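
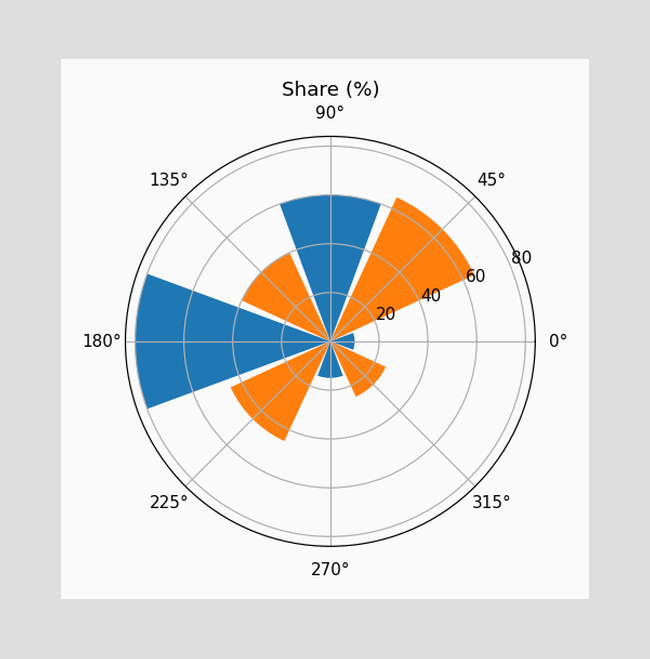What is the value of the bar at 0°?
The bar at 0° reaches 10% on the radial axis.

10%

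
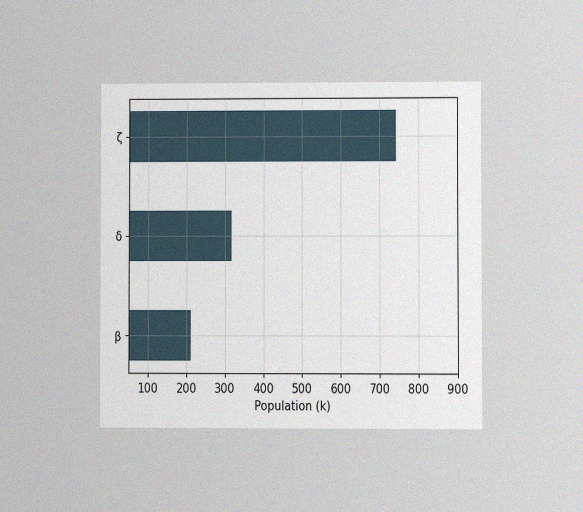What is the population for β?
The chart is viewed at a slight angle, with some photo noise. Reading along the chart's x-axis, the β bar reaches 212k.

212k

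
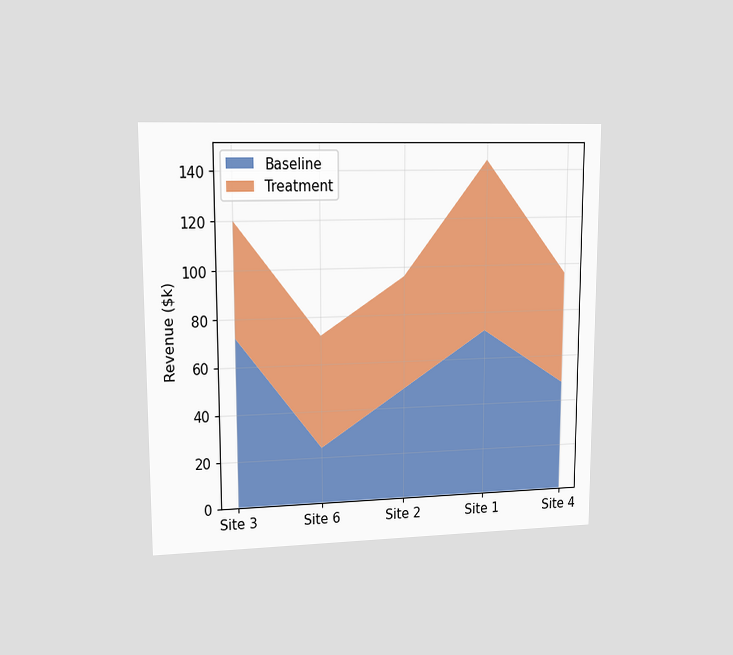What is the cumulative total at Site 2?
The chart is viewed at a slight angle. The stacked total at Site 2 reaches $96k.

$96k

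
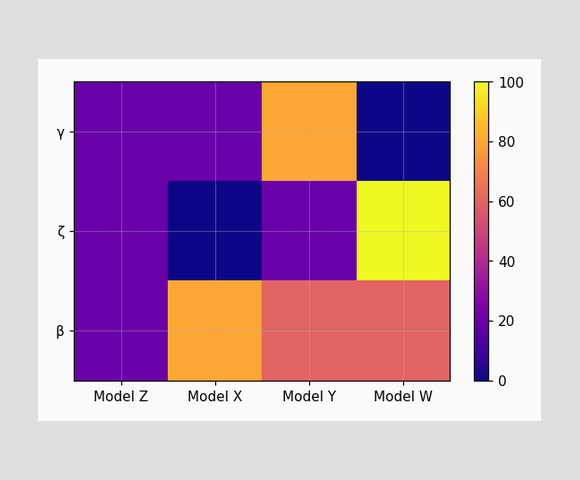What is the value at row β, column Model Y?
Matching cell (β, Model Y) against the colorbar gives 60.

60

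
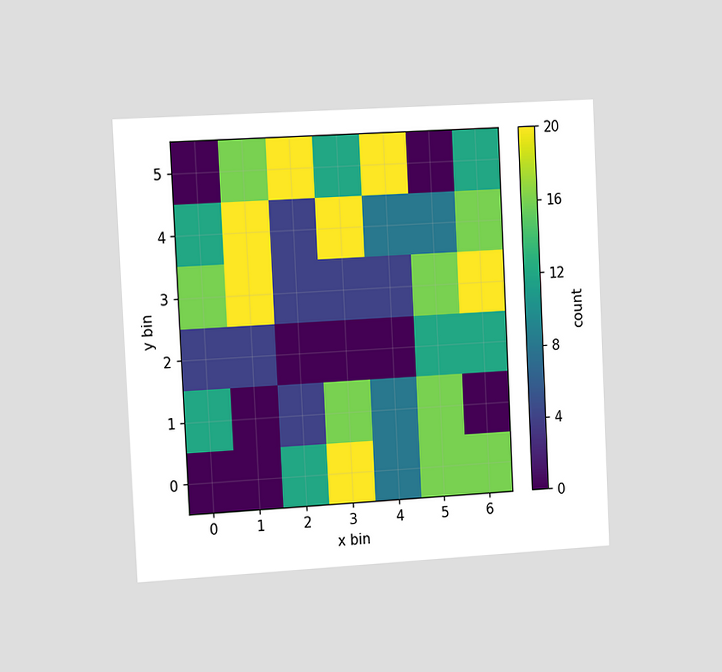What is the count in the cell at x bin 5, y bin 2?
12

The chart is tilted about 3° counter-clockwise and viewed slightly from the left. Matching the cell (5, 2) against the colorbar gives 12.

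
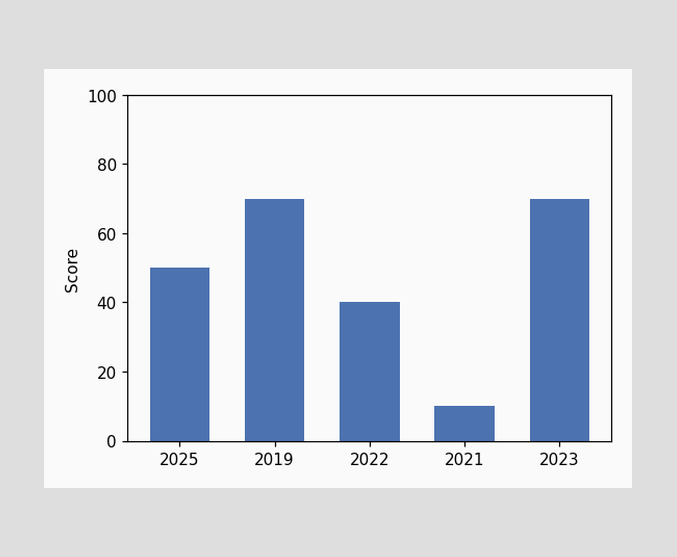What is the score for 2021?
10

Reading along the chart's y-axis, the 2021 bar reaches 10.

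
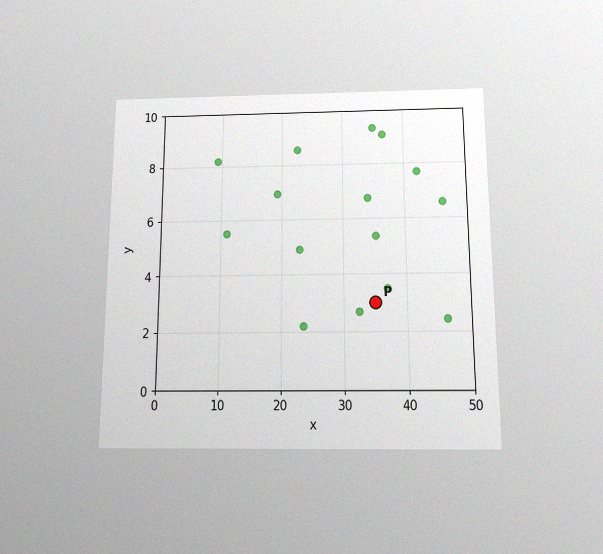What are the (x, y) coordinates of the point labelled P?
(35, 3)

The chart is viewed slightly from below, with some photo noise. Following the gridlines from P to each axis, P sits at (35, 3).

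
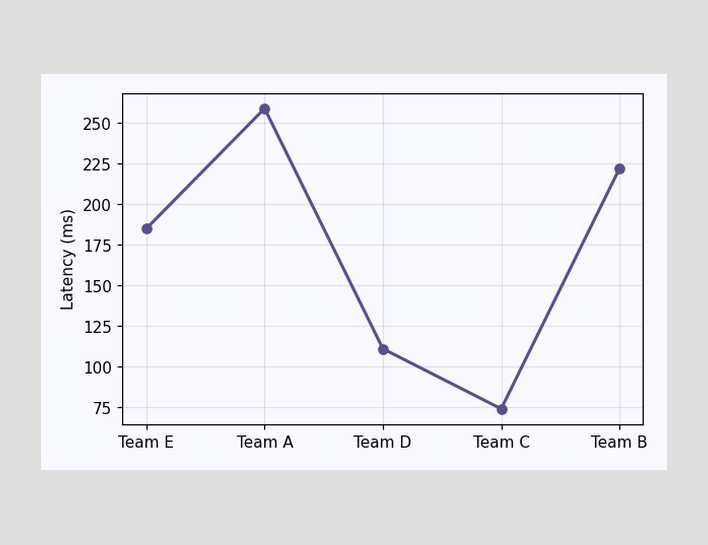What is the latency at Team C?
At Team C, the line is at 74ms.

74ms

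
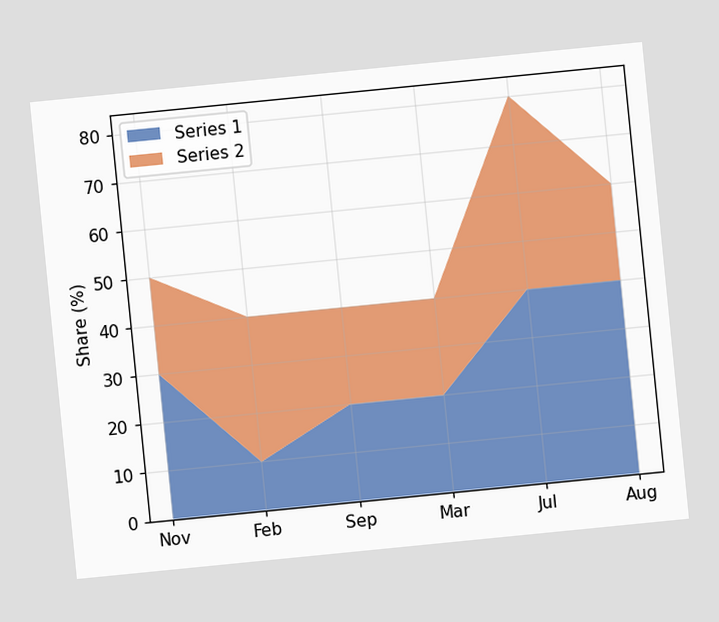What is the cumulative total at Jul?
The chart is tilted about 6° counter-clockwise. The stacked total at Jul reaches 80%.

80%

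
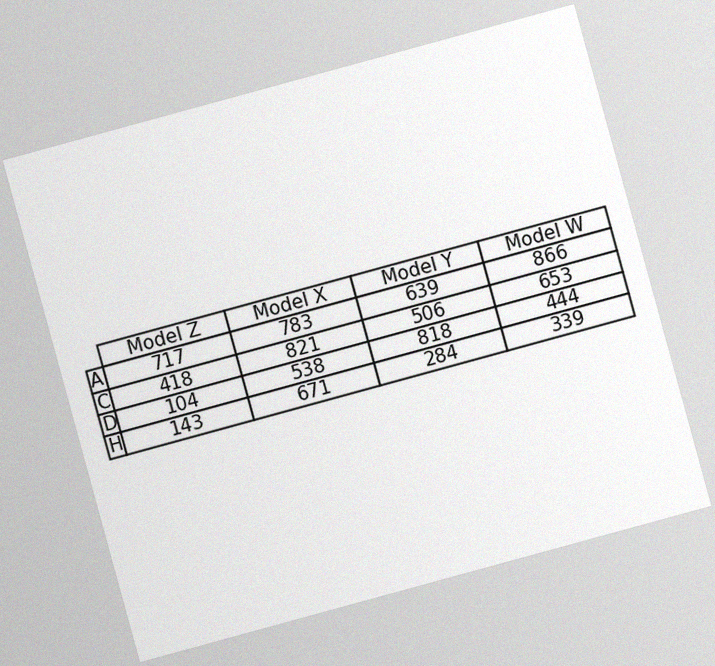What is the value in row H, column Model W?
The chart is tilted about 15° counter-clockwise, with some photo noise. The (H, Model W) cell reads 339.

339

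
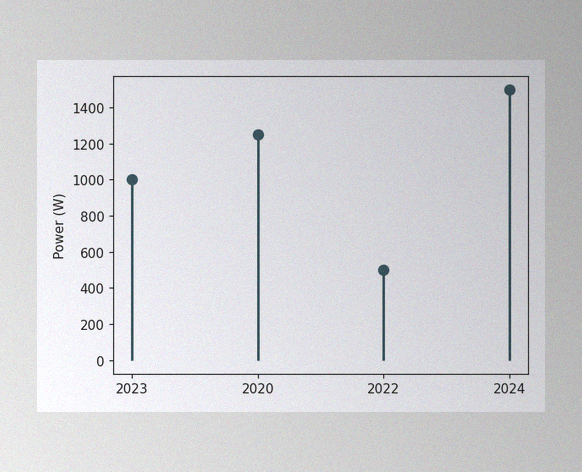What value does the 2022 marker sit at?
The image has some photo noise and uneven lighting. The 2022 marker sits at 500W.

500W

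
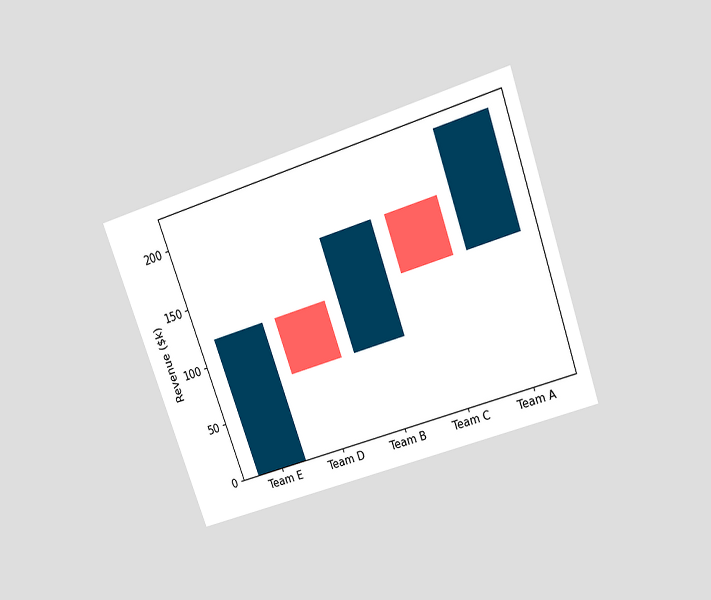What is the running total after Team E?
$120k

The chart is tilted about 19° counter-clockwise and viewed slightly from above. After Team E the running total reaches $120k.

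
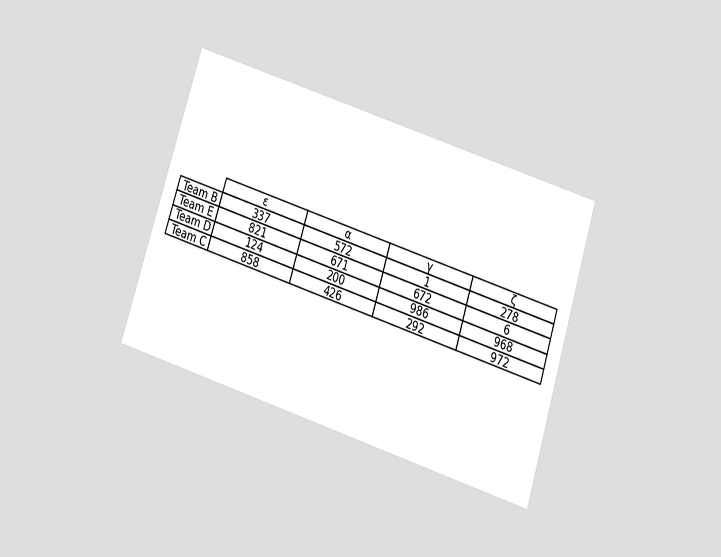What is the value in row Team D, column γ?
The chart is tilted about 18° clockwise and viewed slightly from below. The (Team D, γ) cell reads 986.

986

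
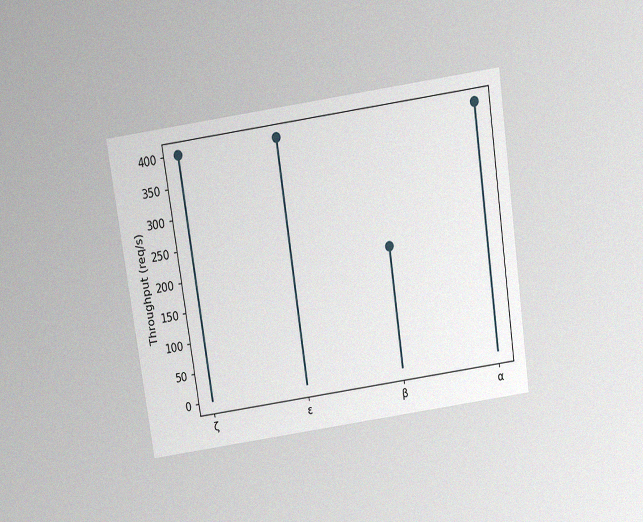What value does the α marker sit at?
400req/s

The chart is tilted about 8° counter-clockwise and viewed slightly from above, with some photo noise. The α marker sits at 400req/s.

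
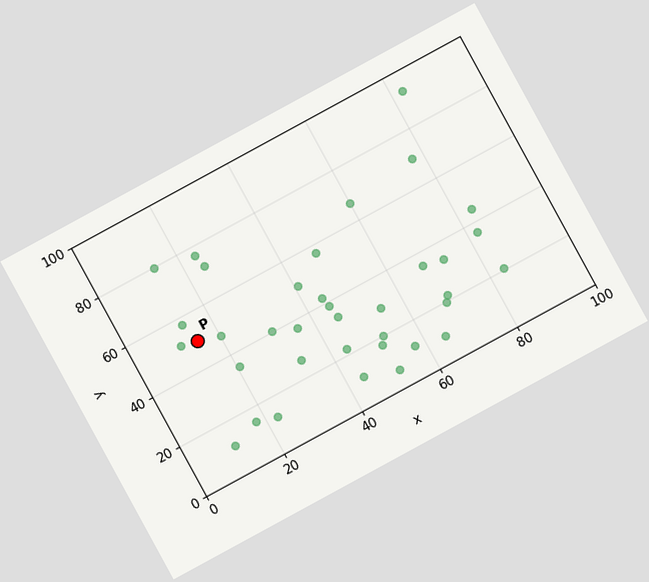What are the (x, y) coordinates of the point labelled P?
The chart is tilted about 29° counter-clockwise. Following the gridlines from P to each axis, P sits at (15, 50).

(15, 50)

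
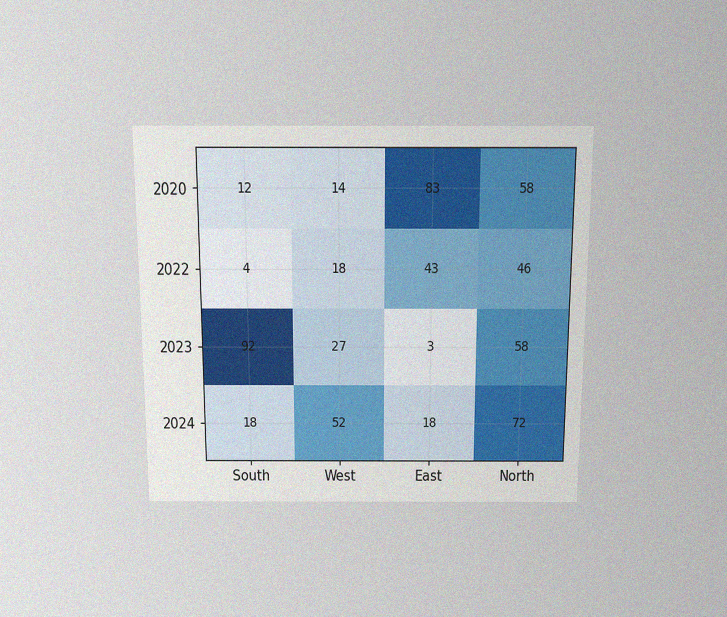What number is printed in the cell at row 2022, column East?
The chart is viewed slightly from above, with some photo noise. The (2022, East) cell reads 43.

43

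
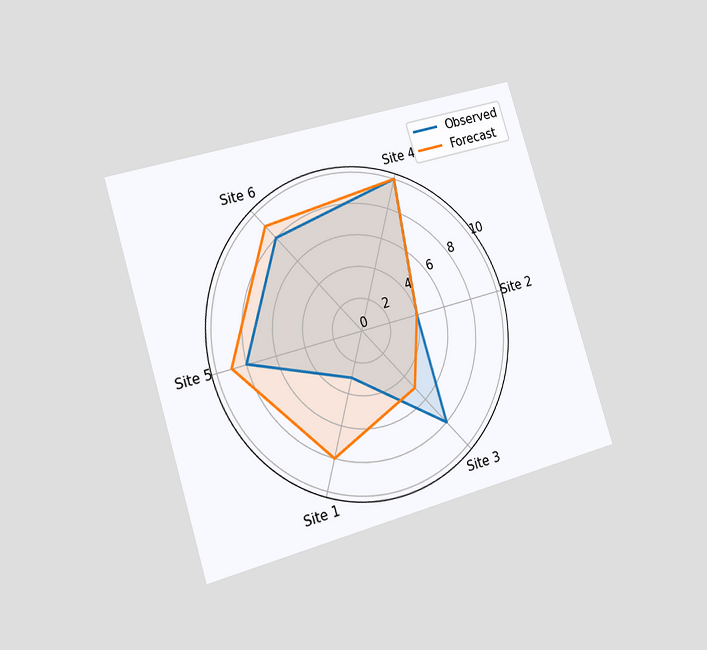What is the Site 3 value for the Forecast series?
5

The chart is tilted about 17° counter-clockwise and viewed slightly from the left. On the Site 3 axis, Forecast reaches 5.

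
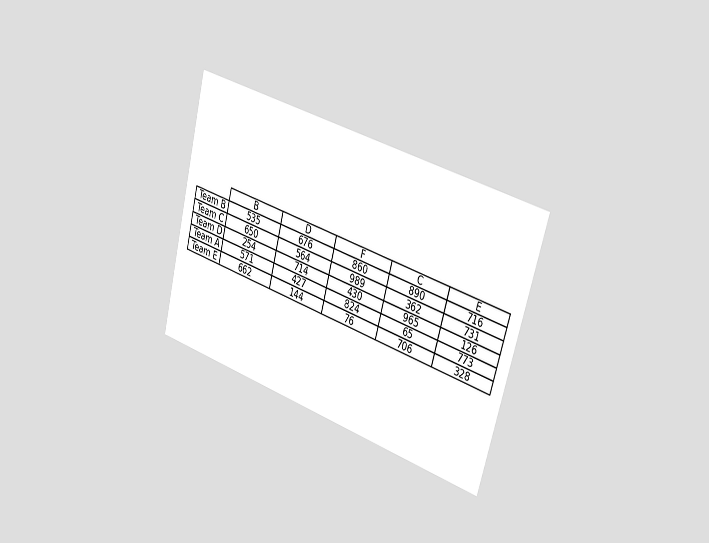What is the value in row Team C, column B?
650

The chart is tilted about 15° clockwise and viewed slightly from the right. The (Team C, B) cell reads 650.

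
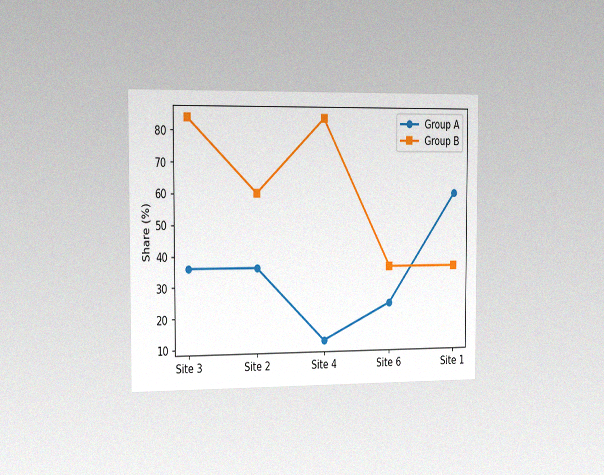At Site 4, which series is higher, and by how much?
The chart is viewed slightly from the left, with some photo noise. At Site 4, Group B sits above the other line by 72%.

Group B, by 72%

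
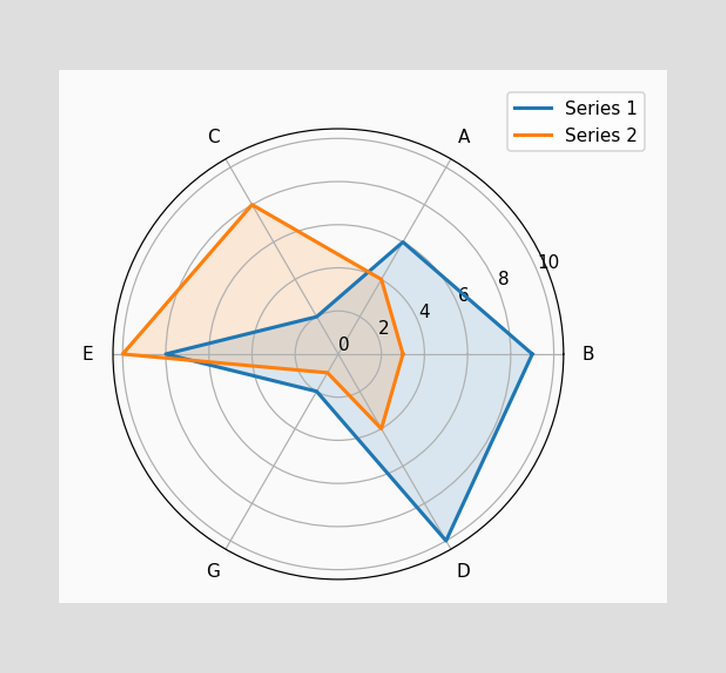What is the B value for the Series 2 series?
3

On the B axis, Series 2 reaches 3.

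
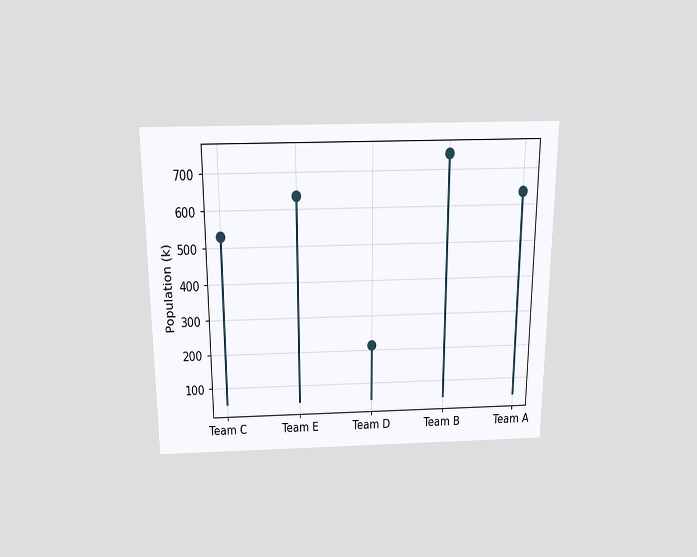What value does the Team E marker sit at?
636k

The chart is viewed slightly from above. The Team E marker sits at 636k.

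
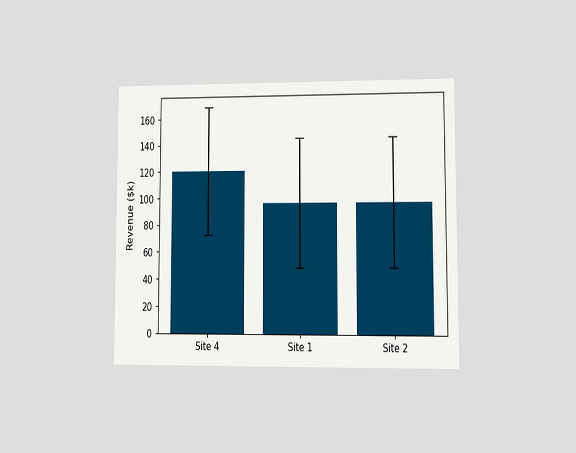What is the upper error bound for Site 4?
$168k

The chart is viewed at a slight angle. The Site 4 bar's upper whisker reaches $168k.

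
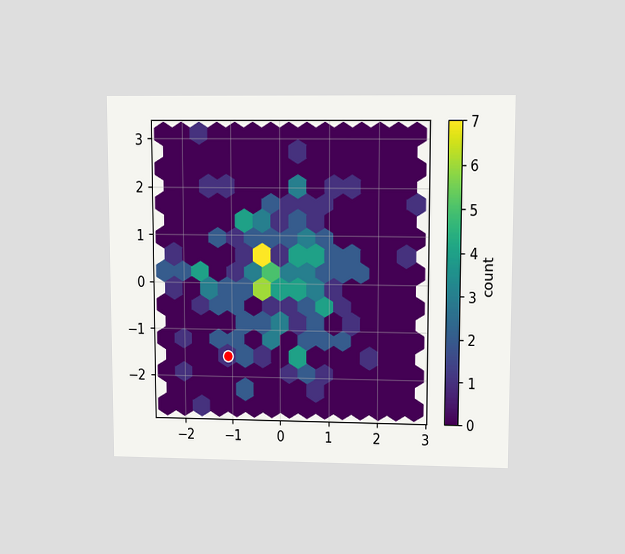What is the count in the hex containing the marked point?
1

The chart is viewed at a slight angle. The marked hex reads 1 on the colorbar.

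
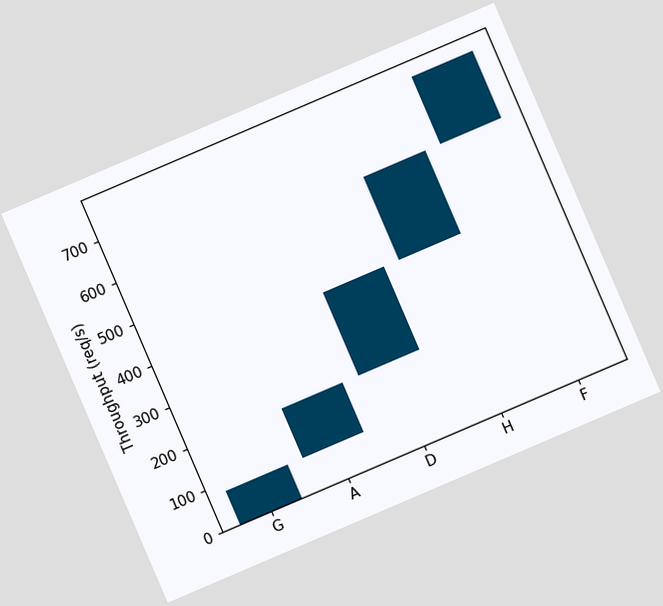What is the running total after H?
The chart is tilted about 23° counter-clockwise. After H the running total reaches 600req/s.

600req/s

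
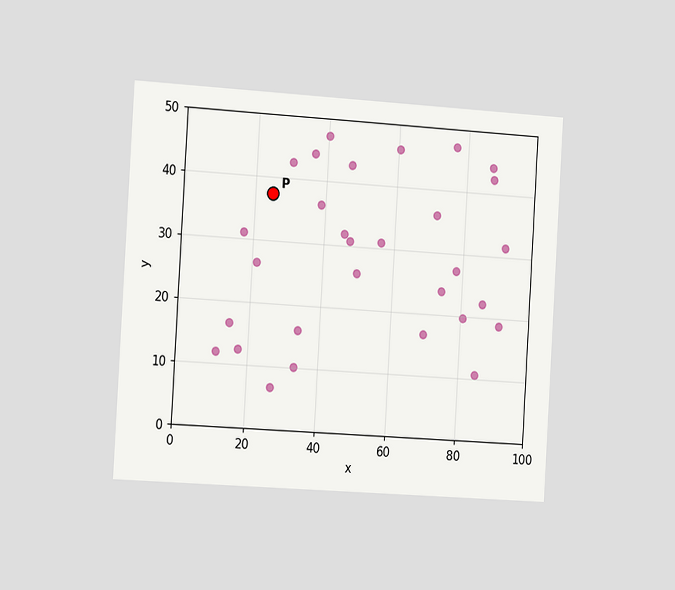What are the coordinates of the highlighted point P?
(25, 37.5)

The chart is tilted about 3° clockwise and viewed slightly from the left. Following the gridlines from P to each axis, P sits at (25, 37.5).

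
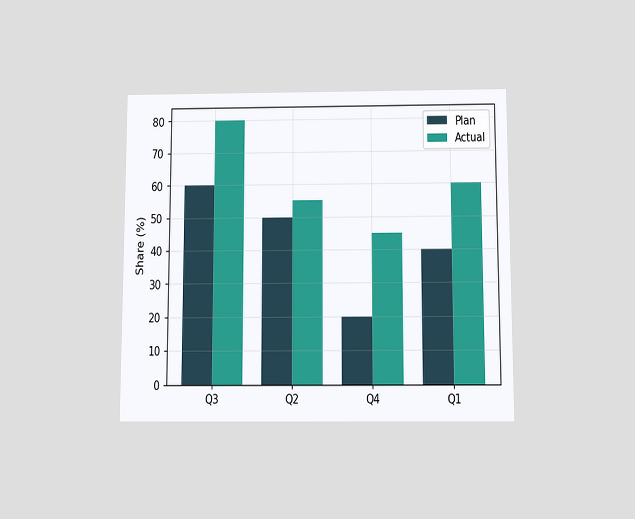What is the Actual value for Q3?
The chart is viewed slightly from below. The Actual bar at Q3 reaches 80% on the y-axis.

80%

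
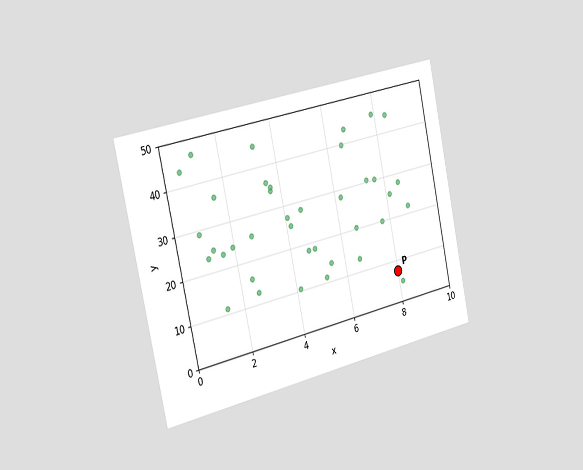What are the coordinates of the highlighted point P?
(8, 7.5)

The chart is tilted about 12° counter-clockwise and viewed slightly from the left. Following the gridlines from P to each axis, P sits at (8, 7.5).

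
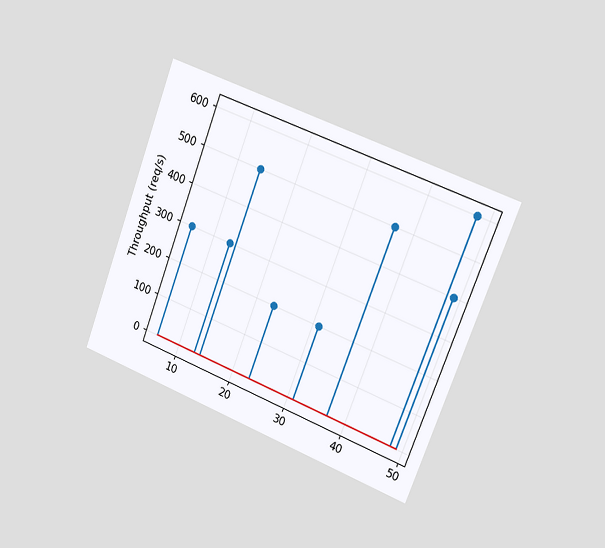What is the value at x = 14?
The chart is tilted about 21° clockwise and viewed slightly from the right. The stem at x=14 reaches 500req/s.

500req/s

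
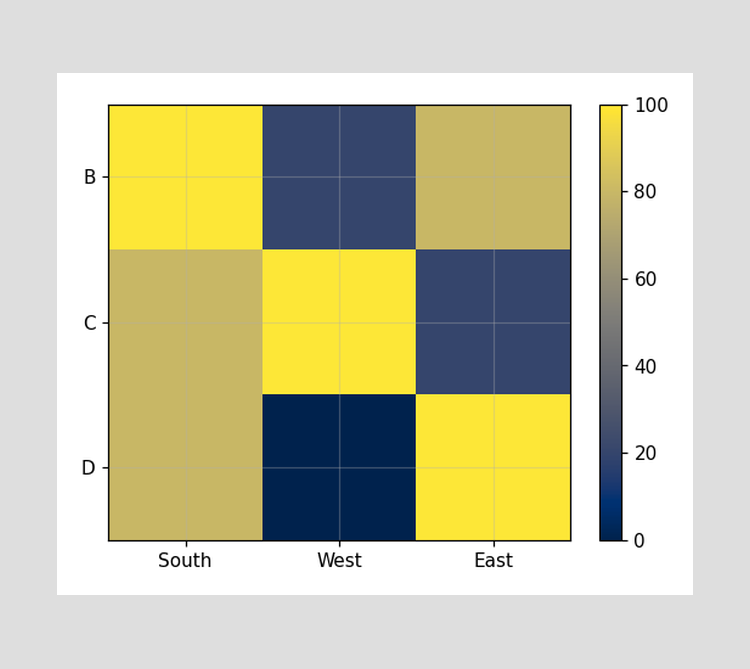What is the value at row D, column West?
0

Matching cell (D, West) against the colorbar gives 0.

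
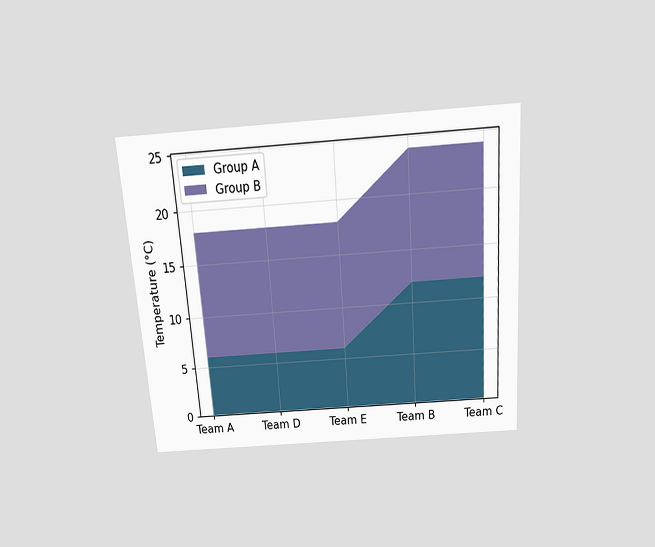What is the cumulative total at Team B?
The chart is tilted about 4° counter-clockwise and viewed slightly from above. The stacked total at Team B reaches 24°C.

24°C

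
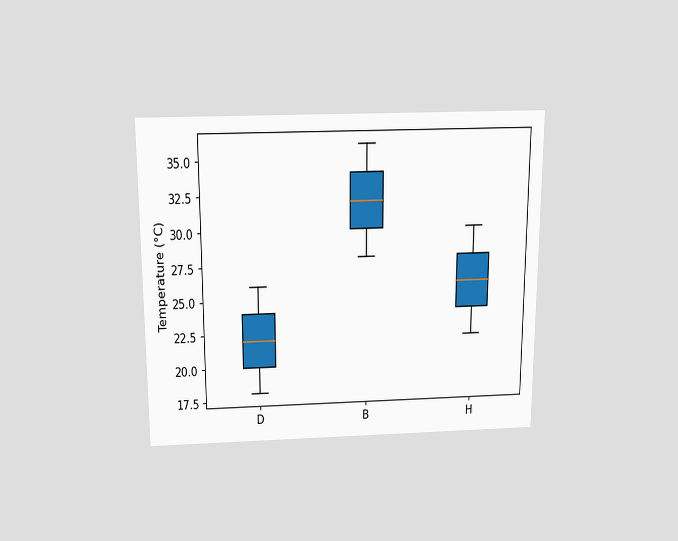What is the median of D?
22°C

The chart is viewed slightly from above. The median line in the D box sits at 22°C.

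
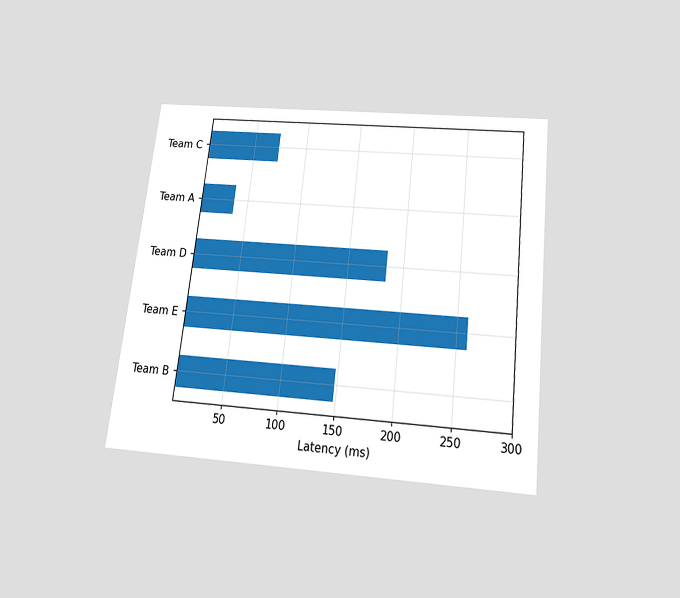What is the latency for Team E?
259ms

The chart is tilted about 6° clockwise and viewed slightly from below. Reading along the chart's x-axis, the Team E bar reaches 259ms.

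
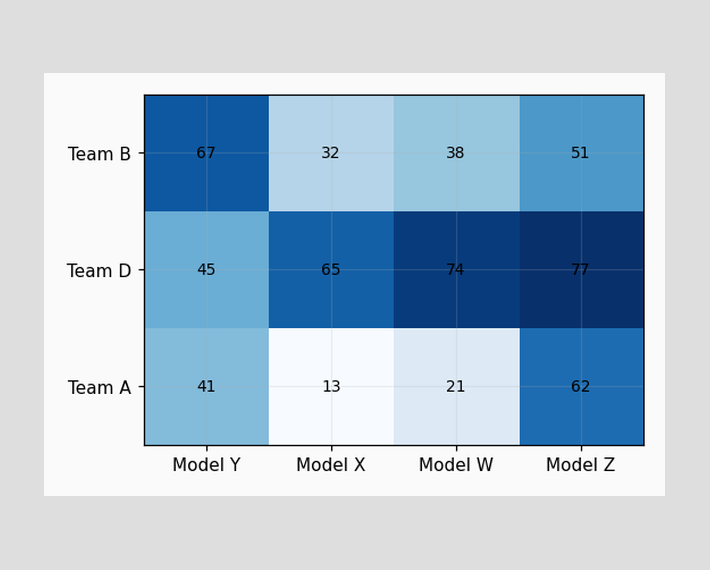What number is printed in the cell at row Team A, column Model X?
13

The (Team A, Model X) cell reads 13.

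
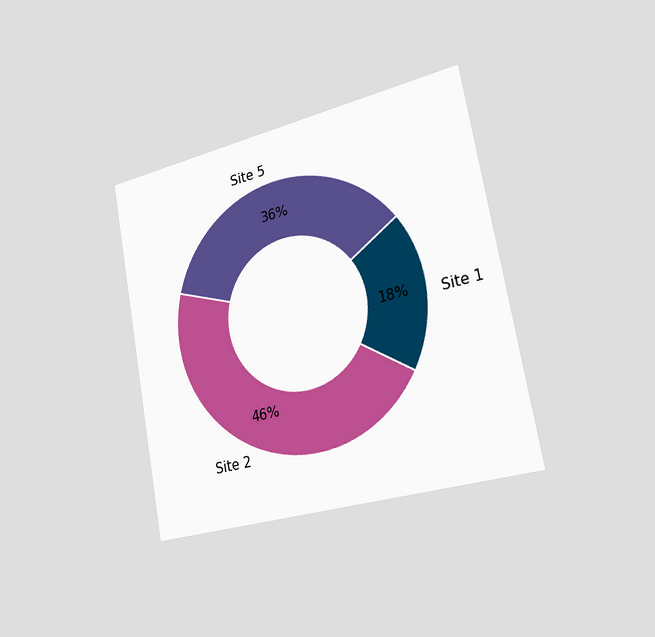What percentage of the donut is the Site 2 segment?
46%

The chart is tilted about 11° counter-clockwise and viewed slightly from the right. The Site 2 segment takes up 46% of the ring.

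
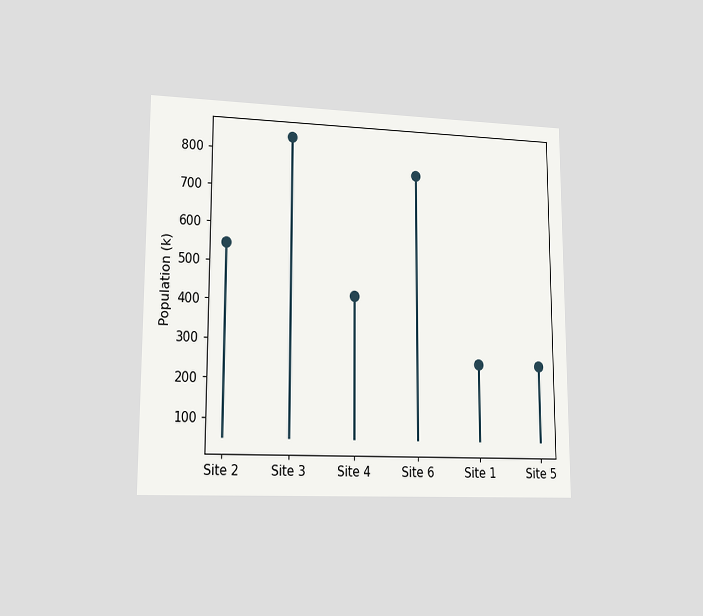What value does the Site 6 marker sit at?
The chart is viewed at a slight angle. The Site 6 marker sits at 756k.

756k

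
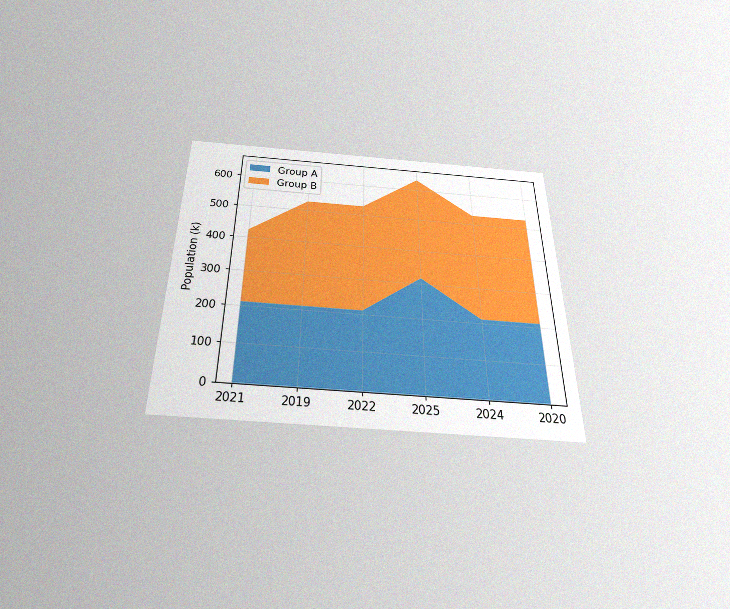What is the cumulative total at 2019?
530k

The chart is viewed slightly from below, with some photo noise. The stacked total at 2019 reaches 530k.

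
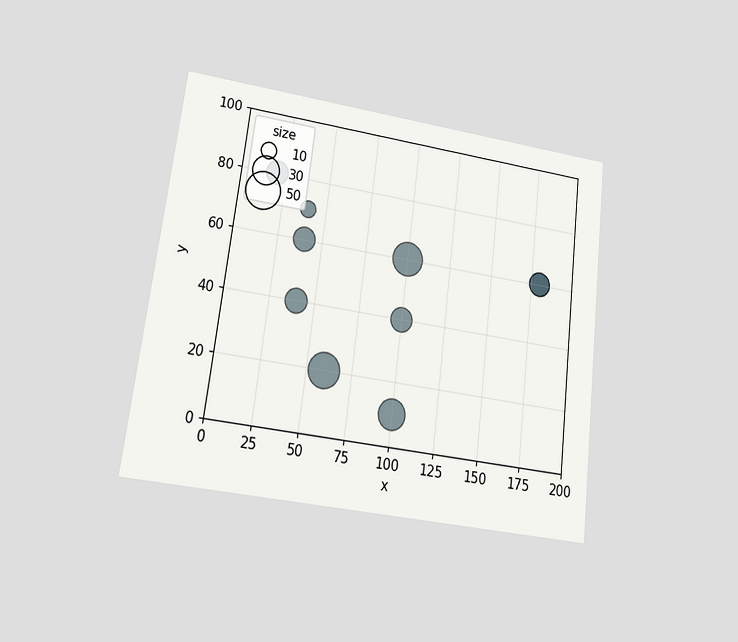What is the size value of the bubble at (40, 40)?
The chart is tilted about 7° clockwise and viewed at a slight angle. Matching the bubble at (40, 40) against the size legend gives 20.

20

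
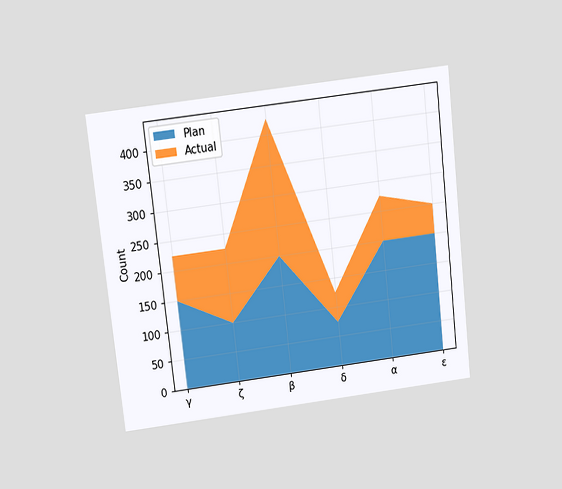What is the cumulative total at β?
425

The chart is tilted about 6° counter-clockwise and viewed slightly from above. The stacked total at β reaches 425.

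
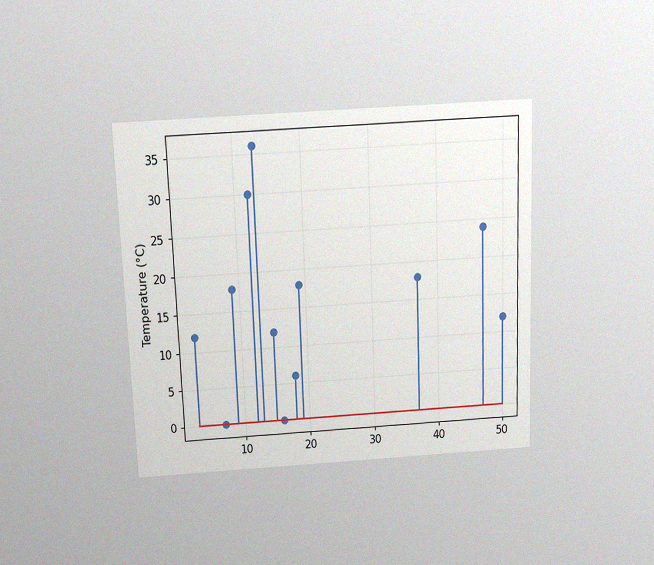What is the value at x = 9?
18°C

The chart is tilted about 2° counter-clockwise and viewed slightly from above, with some photo noise. The stem at x=9 reaches 18°C.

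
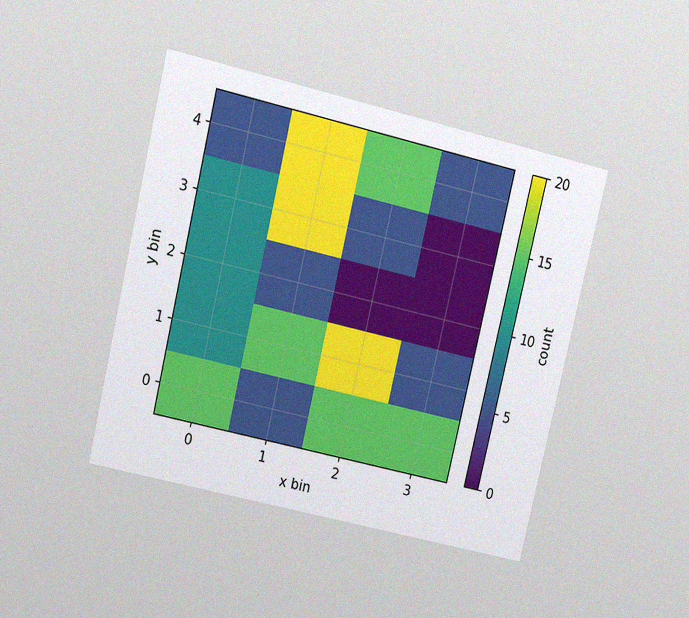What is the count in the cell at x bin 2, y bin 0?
15

The chart is tilted about 13° clockwise and viewed at a slight angle, with some photo noise. Matching the cell (2, 0) against the colorbar gives 15.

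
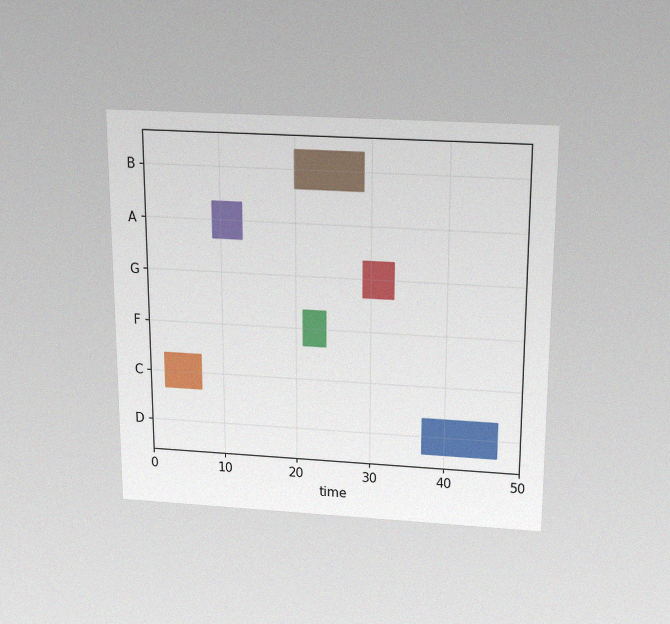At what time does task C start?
The chart is viewed slightly from above, with some photo noise. The C bar begins at t=2.

2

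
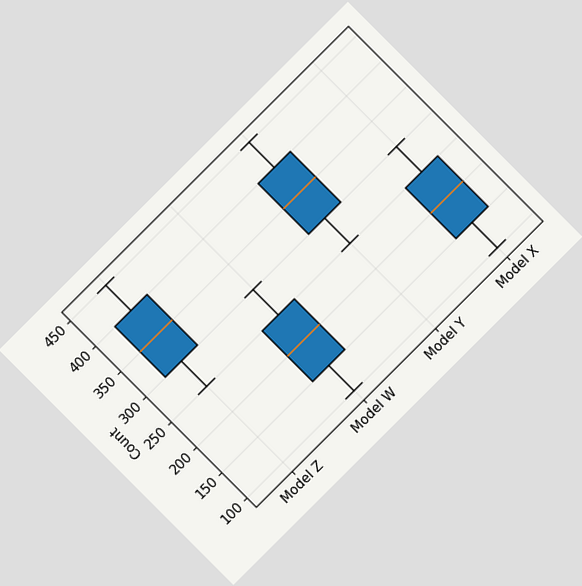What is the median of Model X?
The chart is tilted about 45° counter-clockwise. The median line in the Model X box sits at 200.

200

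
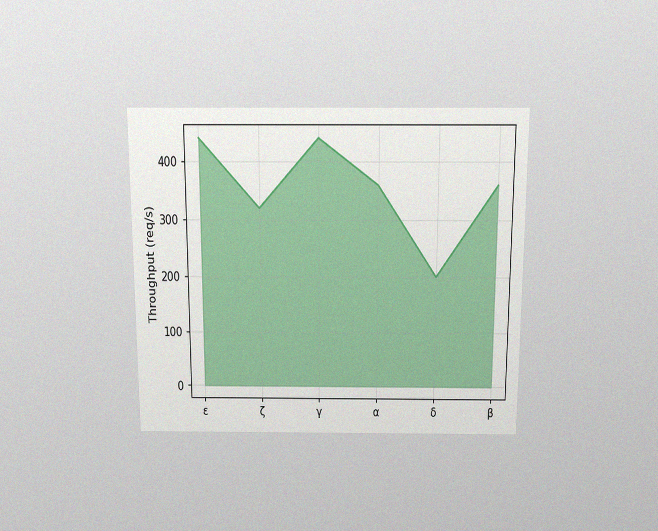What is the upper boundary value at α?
360req/s

The chart is viewed slightly from above, with some photo noise. At α the upper boundary is at 360req/s.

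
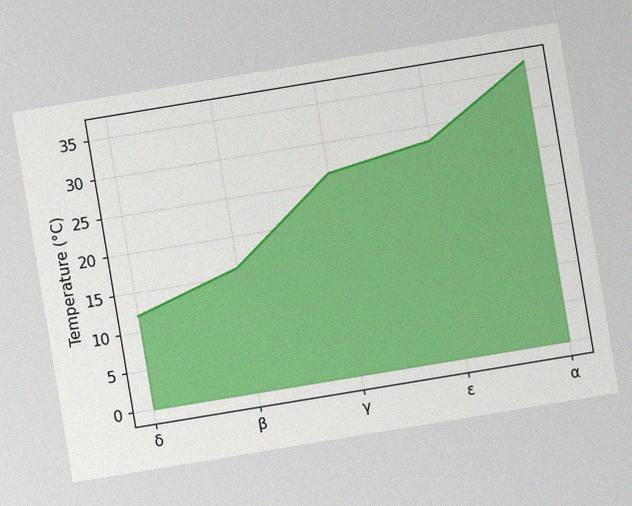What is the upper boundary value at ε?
The chart is tilted about 9° counter-clockwise, with some photo noise. At ε the upper boundary is at 28°C.

28°C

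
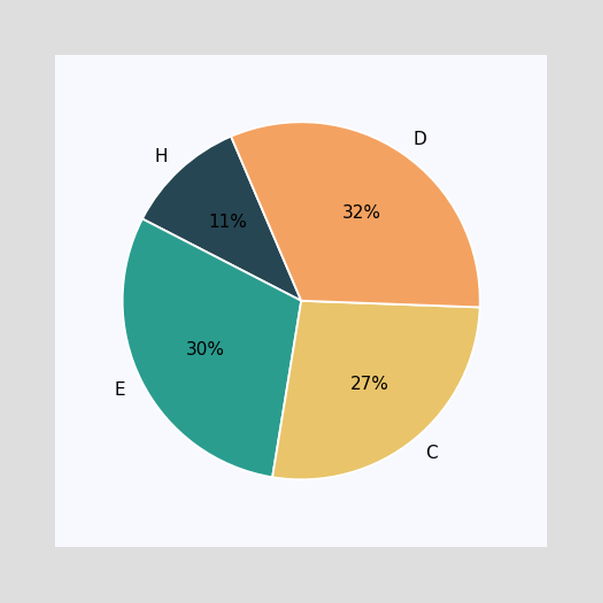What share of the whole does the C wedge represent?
27%

The C slice takes up 27% of the pie.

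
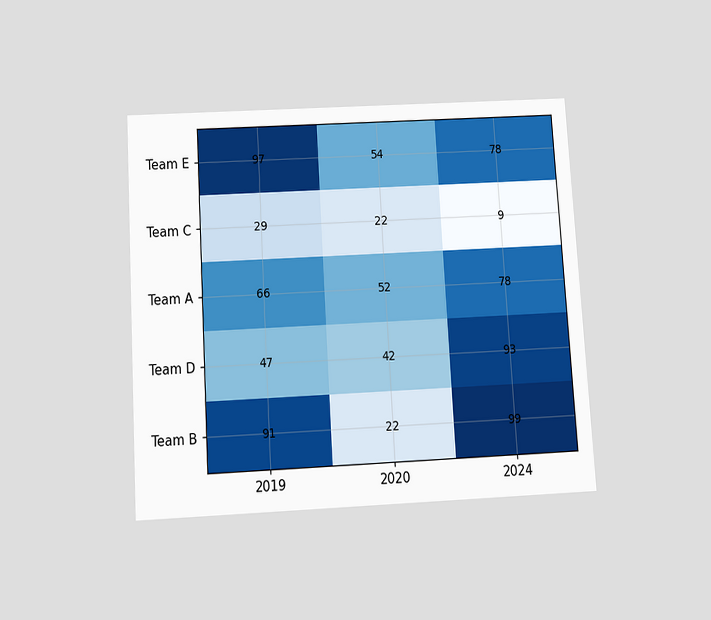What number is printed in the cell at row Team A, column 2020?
The chart is tilted about 3° counter-clockwise and viewed slightly from below. The (Team A, 2020) cell reads 52.

52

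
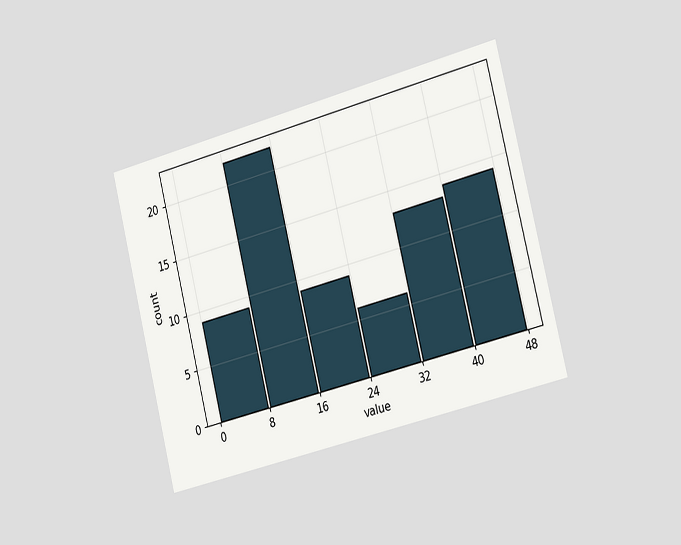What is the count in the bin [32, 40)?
13

The chart is tilted about 14° counter-clockwise and viewed slightly from the right. The [32, 40) bin has height 13.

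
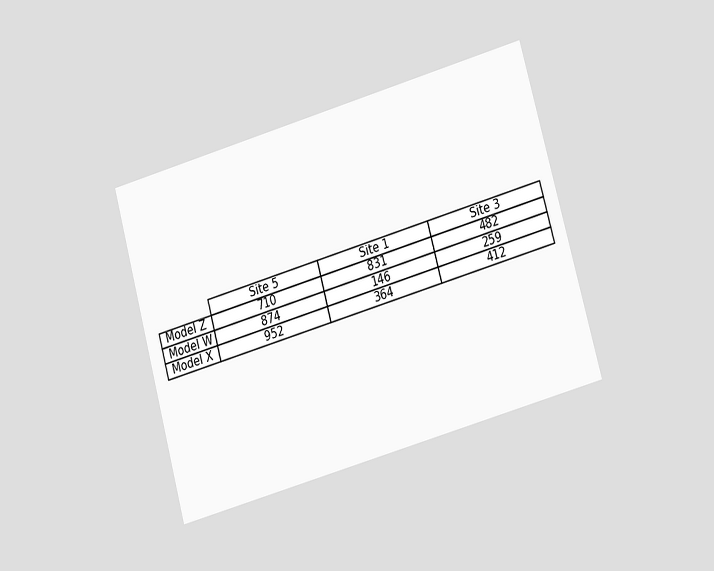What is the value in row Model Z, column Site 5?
710

The chart is tilted about 16° counter-clockwise and viewed at a slight angle. The (Model Z, Site 5) cell reads 710.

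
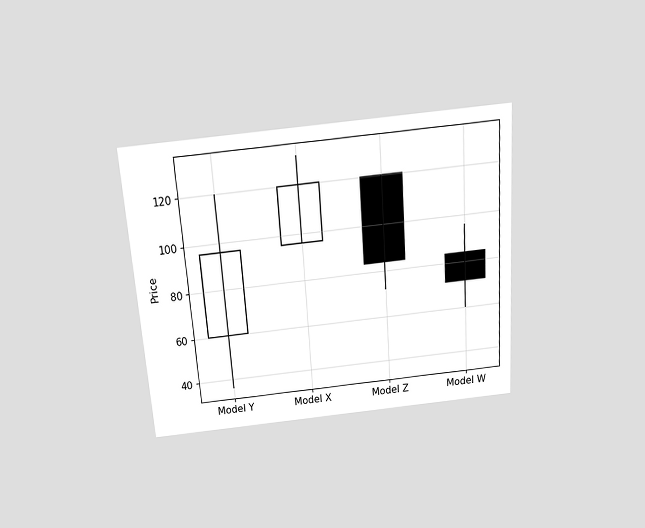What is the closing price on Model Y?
96

The chart is tilted about 4° counter-clockwise and viewed slightly from above. The Model Y candle closes at 96.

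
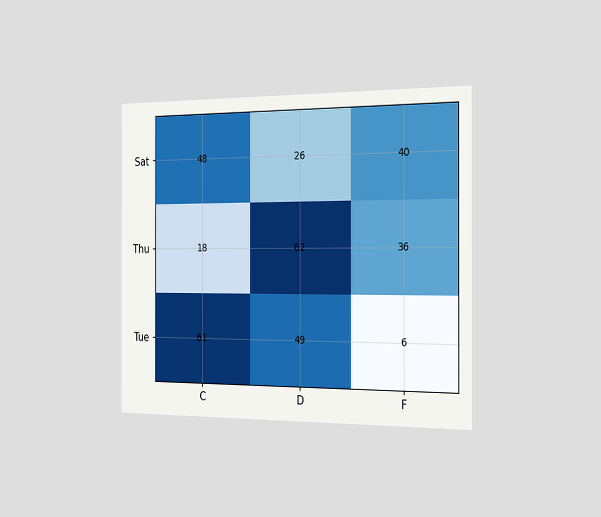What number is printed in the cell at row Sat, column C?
48

The chart is viewed slightly from the right. The (Sat, C) cell reads 48.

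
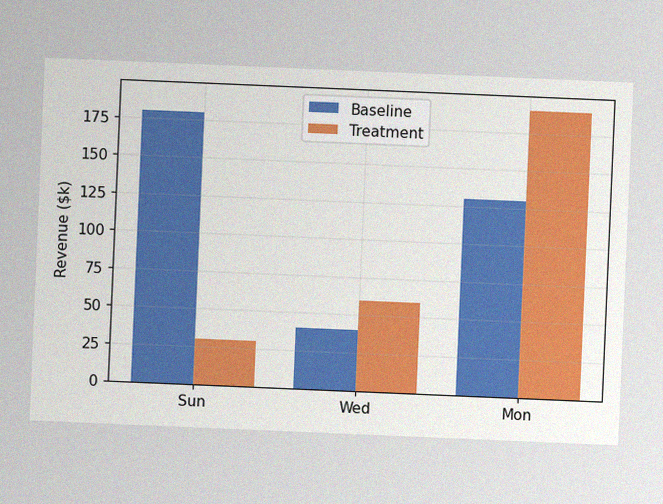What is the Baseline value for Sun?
The chart is tilted about 2° clockwise, with some photo noise. The Baseline bar at Sun reaches $180k on the y-axis.

$180k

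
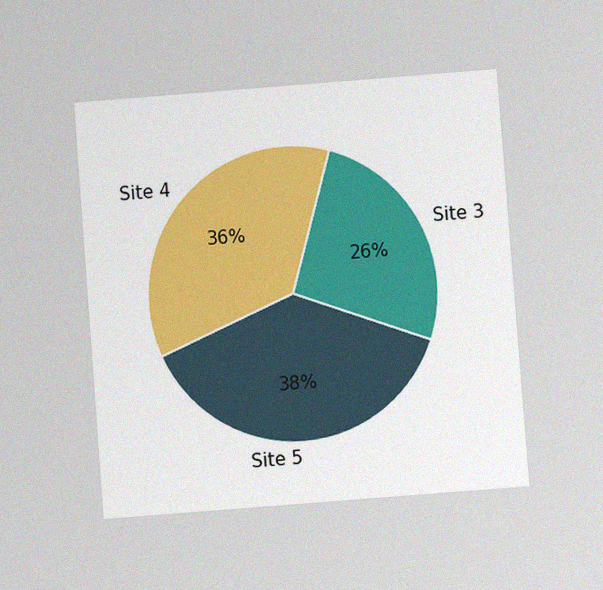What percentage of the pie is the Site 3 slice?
26%

The chart is tilted about 4° counter-clockwise and viewed at a slight angle, with some photo noise. The Site 3 slice takes up 26% of the pie.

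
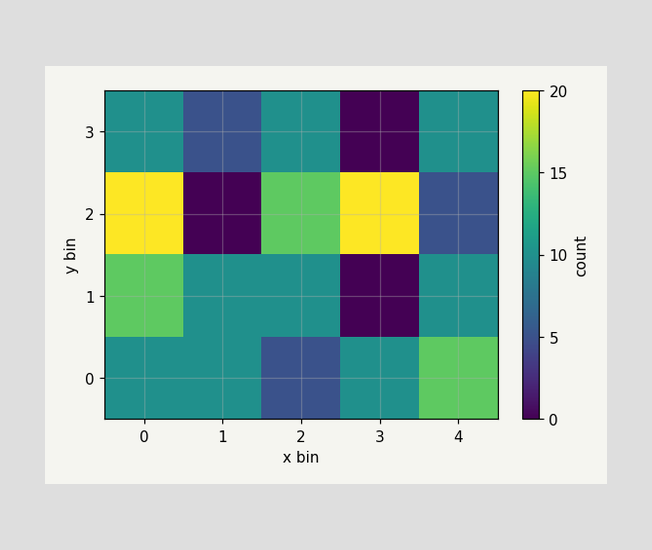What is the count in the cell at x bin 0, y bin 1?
15

Matching the cell (0, 1) against the colorbar gives 15.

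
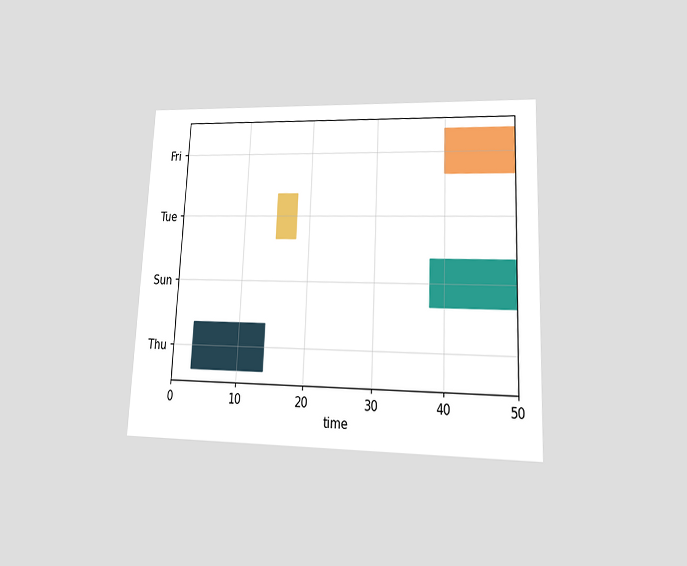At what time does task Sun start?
The chart is tilted about 3° clockwise and viewed at a slight angle. The Sun bar begins at t=38.

38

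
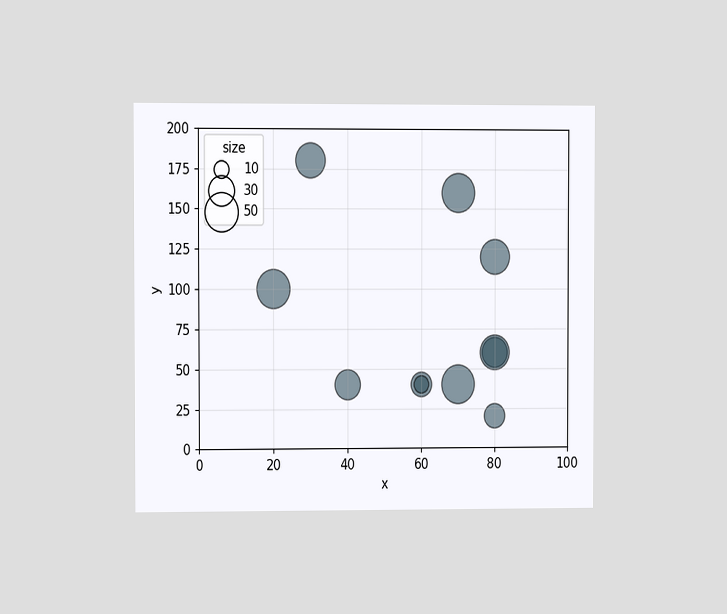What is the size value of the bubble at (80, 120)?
The chart is viewed at a slight angle. Matching the bubble at (80, 120) against the size legend gives 40.

40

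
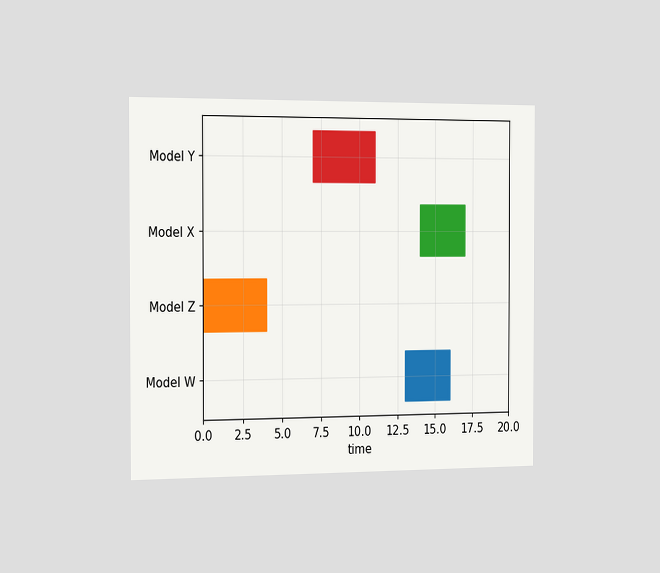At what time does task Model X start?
The chart is viewed slightly from the left. The Model X bar begins at t=14.

14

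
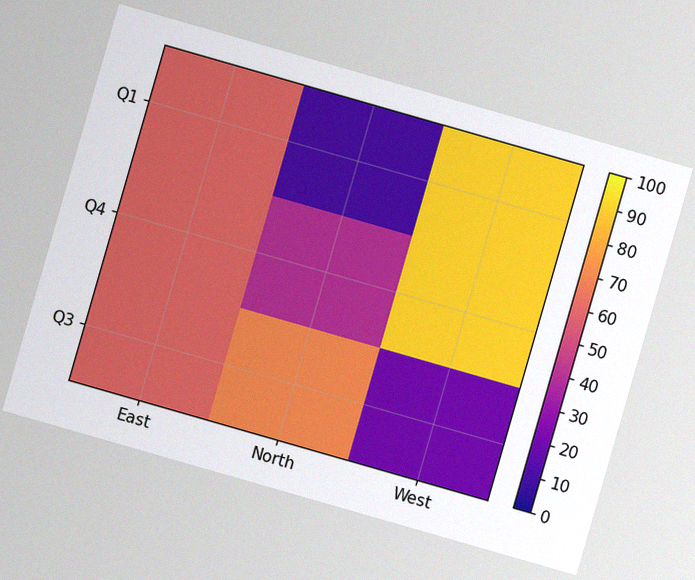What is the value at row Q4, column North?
40

The chart is tilted about 16° clockwise, with some photo noise. Matching cell (Q4, North) against the colorbar gives 40.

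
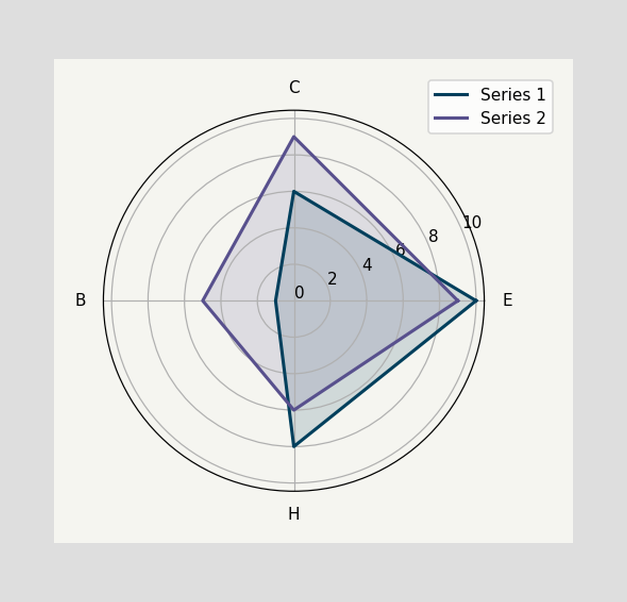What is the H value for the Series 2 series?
6

On the H axis, Series 2 reaches 6.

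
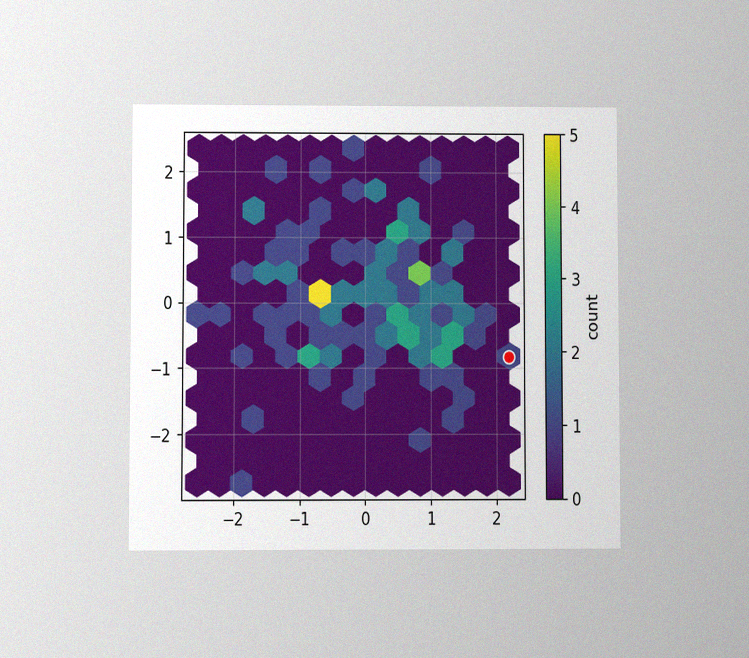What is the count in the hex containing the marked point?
The chart is viewed at a slight angle, with some photo noise. The marked hex reads 1 on the colorbar.

1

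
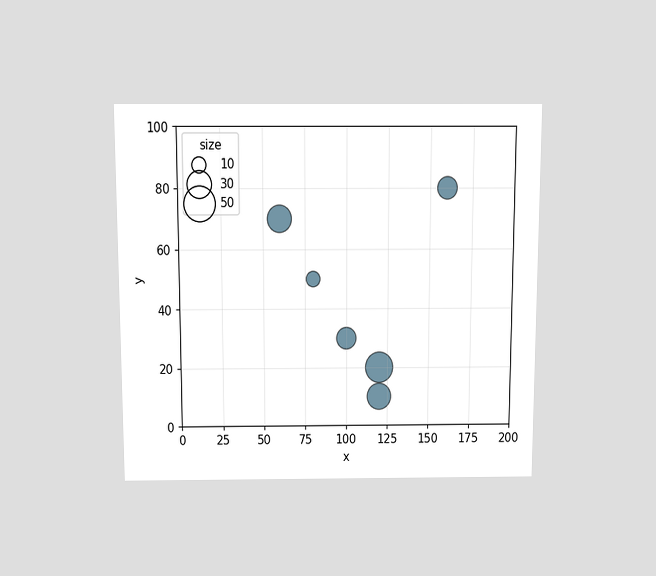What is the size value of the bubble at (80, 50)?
The chart is viewed slightly from above. Matching the bubble at (80, 50) against the size legend gives 10.

10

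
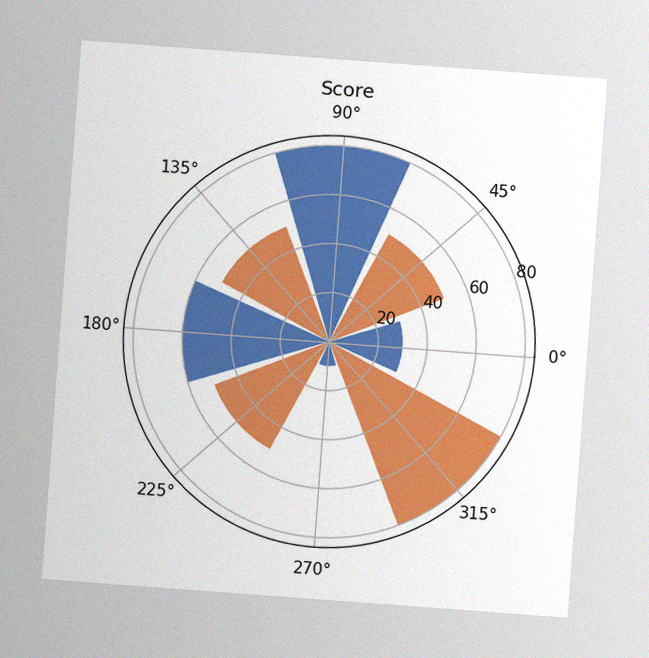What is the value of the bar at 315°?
80

The chart is tilted about 4° clockwise, with some photo noise. The bar at 315° reaches 80 on the radial axis.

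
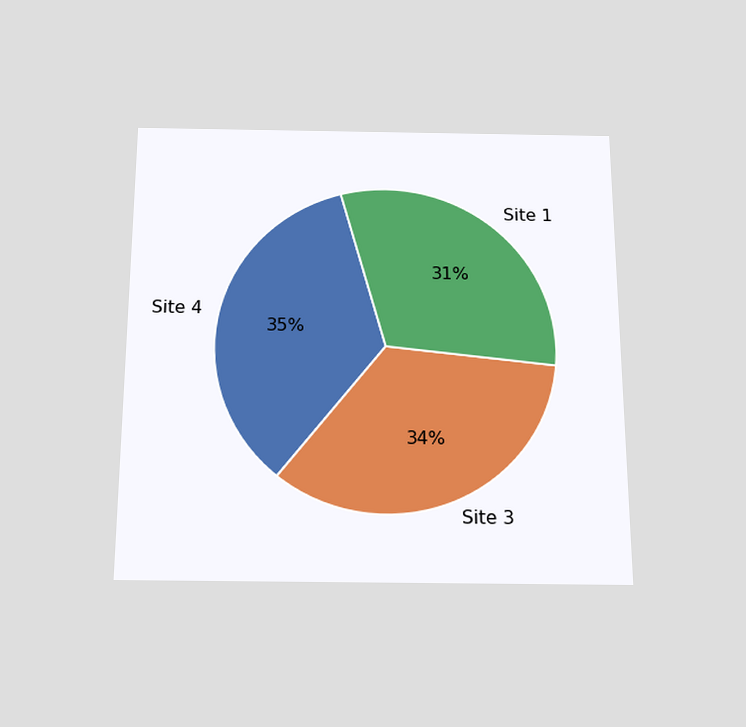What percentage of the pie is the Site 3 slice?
The chart is viewed slightly from below. The Site 3 slice takes up 34% of the pie.

34%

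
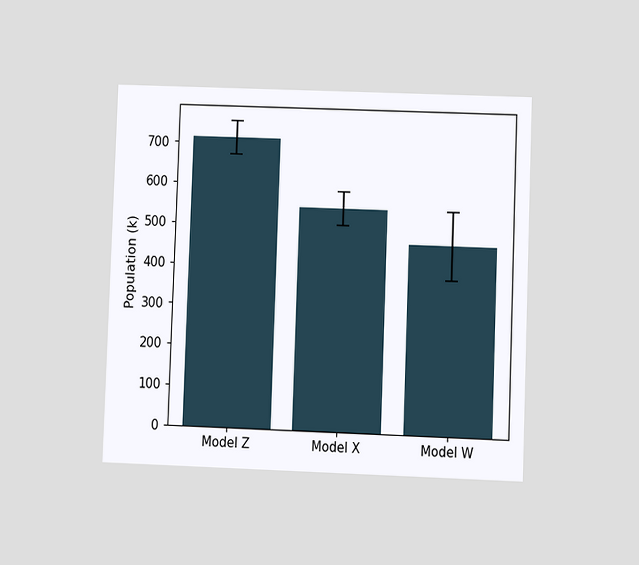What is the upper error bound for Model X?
588k

The chart is tilted about 2° clockwise and viewed at a slight angle. The Model X bar's upper whisker reaches 588k.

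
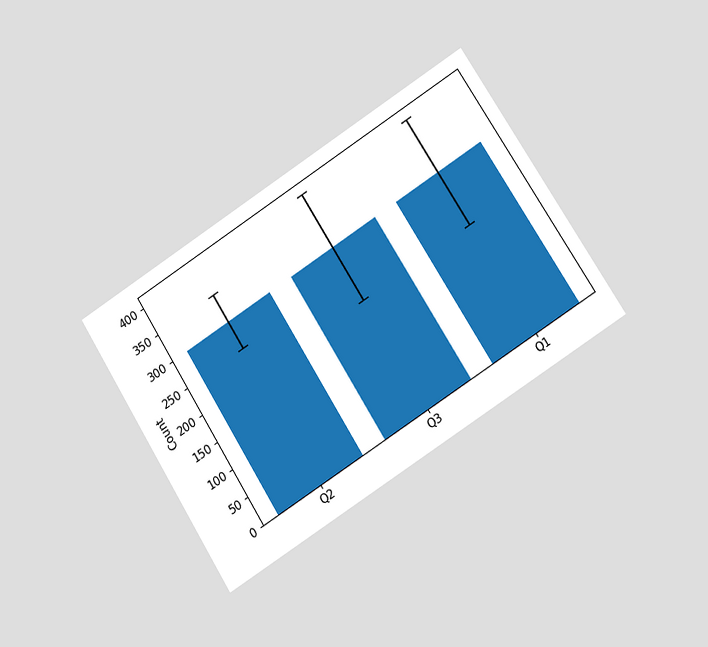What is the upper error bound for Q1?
The chart is tilted about 32° counter-clockwise and viewed at a slight angle. The Q1 bar's upper whisker reaches 400.

400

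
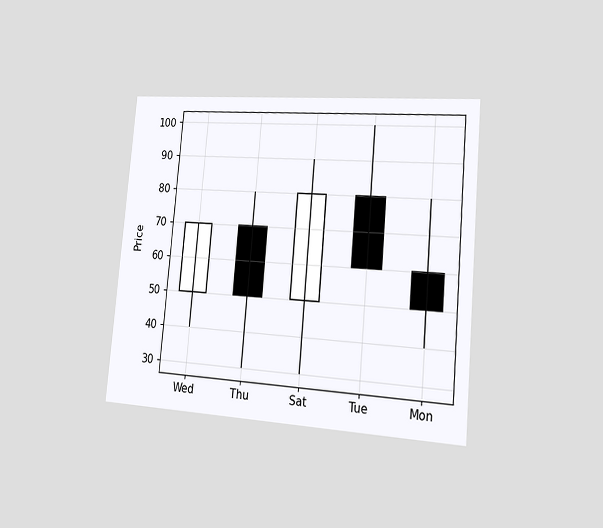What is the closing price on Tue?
60

The chart is tilted about 5° clockwise and viewed slightly from the right. The Tue candle closes at 60.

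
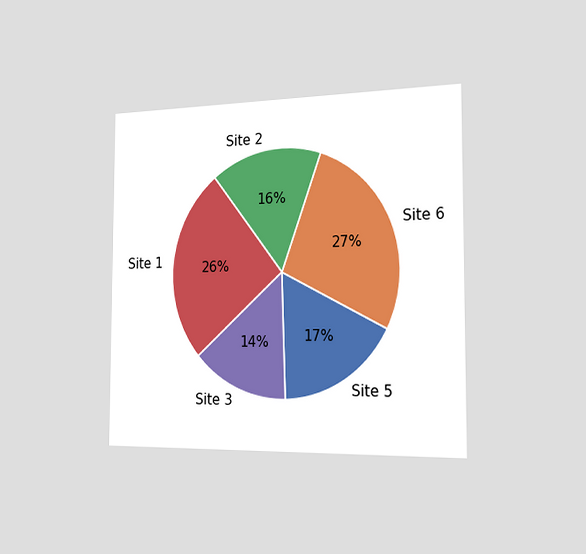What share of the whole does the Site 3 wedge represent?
The chart is viewed slightly from the right. The Site 3 slice takes up 14% of the pie.

14%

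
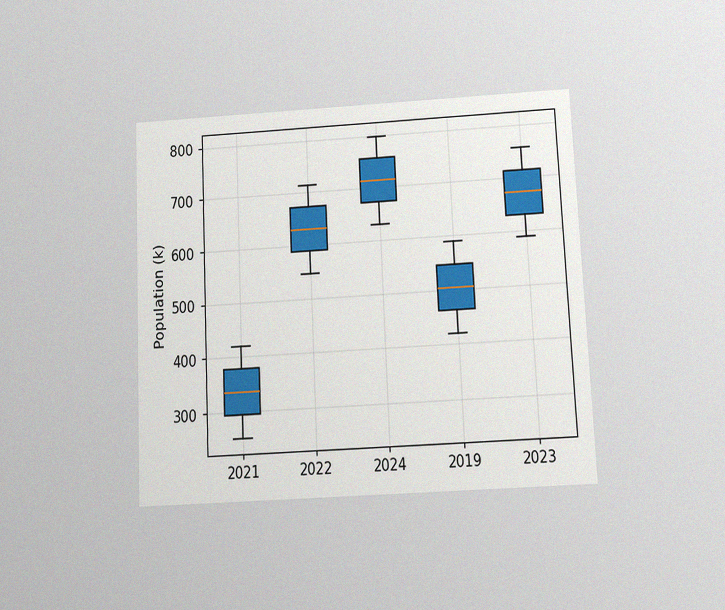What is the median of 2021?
The chart is tilted about 3° counter-clockwise and viewed at a slight angle, with some photo noise. The median line in the 2021 box sits at 336k.

336k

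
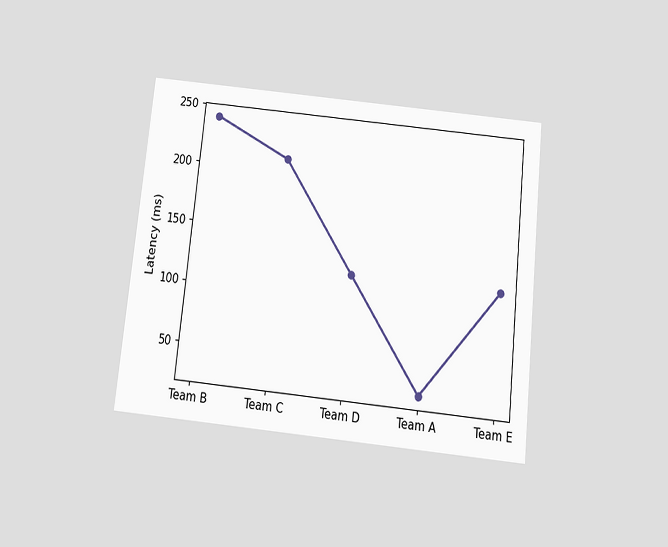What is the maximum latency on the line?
240ms

The chart is tilted about 6° clockwise and viewed slightly from below. The highest point is at Team B, and reading across to the y-axis gives 240ms.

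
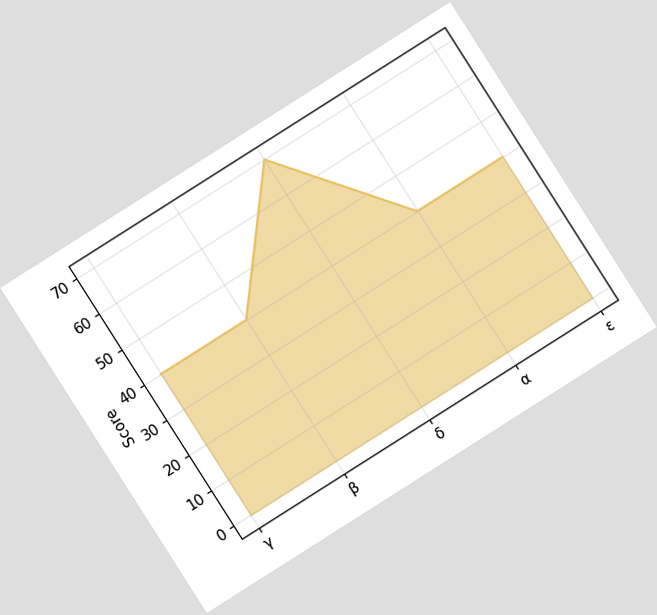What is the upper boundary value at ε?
40

The chart is tilted about 32° counter-clockwise. At ε the upper boundary is at 40.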